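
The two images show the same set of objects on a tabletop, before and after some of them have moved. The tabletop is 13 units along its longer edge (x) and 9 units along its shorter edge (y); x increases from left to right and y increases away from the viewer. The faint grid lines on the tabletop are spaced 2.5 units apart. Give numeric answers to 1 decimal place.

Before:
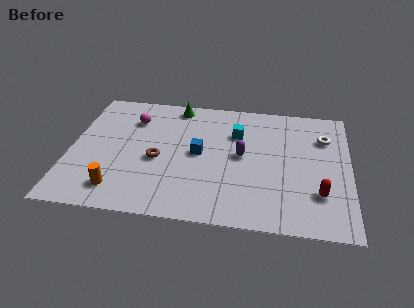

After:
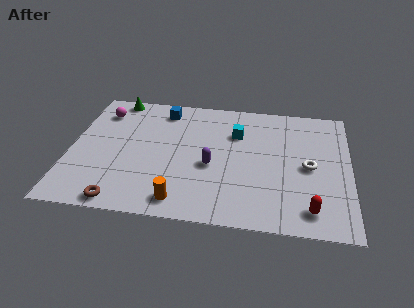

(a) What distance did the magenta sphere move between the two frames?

1.6

The magenta sphere was near (2.8, 6.7) before and (1.3, 7.1) after, so it travelled √(1.5² + 0.4²) ≈ 1.6 units.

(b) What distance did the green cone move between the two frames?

2.9

The green cone moved from about (4.8, 8.0) to (1.9, 8.2), a distance of √(2.9² + 0.2²) ≈ 2.9.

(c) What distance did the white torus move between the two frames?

2.3

From (11.8, 6.5) to (11.1, 4.3), the white torus covered √(0.7² + 2.2²) ≈ 2.3 units.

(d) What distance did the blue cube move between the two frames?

3.5

The blue cube was near (6.0, 4.6) before and (4.2, 7.6) after, so it travelled √(1.8² + 3.0²) ≈ 3.5 units.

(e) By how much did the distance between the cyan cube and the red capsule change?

+0.6

They were about 5.4 units apart before and 6.0 after — 0.6 units further apart.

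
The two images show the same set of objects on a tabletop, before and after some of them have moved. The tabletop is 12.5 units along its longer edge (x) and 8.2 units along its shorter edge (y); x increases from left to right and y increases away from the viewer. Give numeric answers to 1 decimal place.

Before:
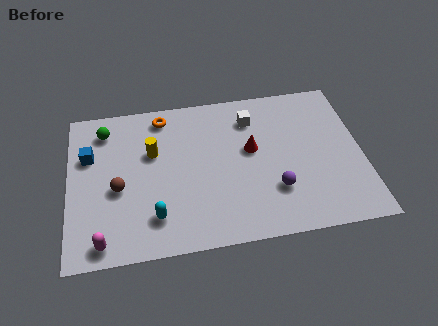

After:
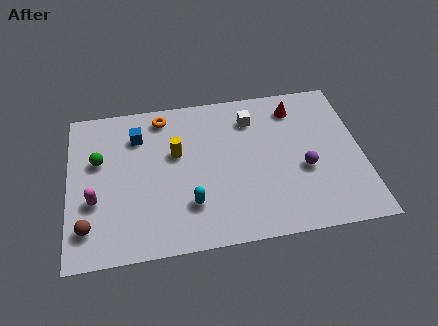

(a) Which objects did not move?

the white cube and the orange torus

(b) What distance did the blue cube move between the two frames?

2.2

The blue cube moved from about (0.9, 5.4) to (3.0, 6.2), a distance of √(2.1² + 0.8²) ≈ 2.2.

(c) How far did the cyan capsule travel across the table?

1.6

The cyan capsule was near (3.6, 1.8) before and (5.1, 2.2) after, so it travelled √(1.5² + 0.4²) ≈ 1.6 units.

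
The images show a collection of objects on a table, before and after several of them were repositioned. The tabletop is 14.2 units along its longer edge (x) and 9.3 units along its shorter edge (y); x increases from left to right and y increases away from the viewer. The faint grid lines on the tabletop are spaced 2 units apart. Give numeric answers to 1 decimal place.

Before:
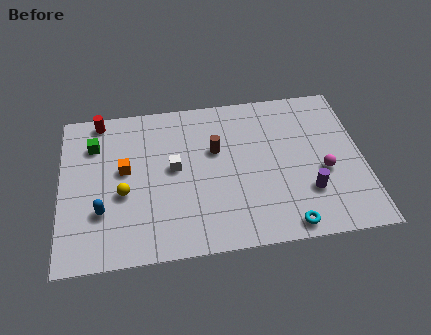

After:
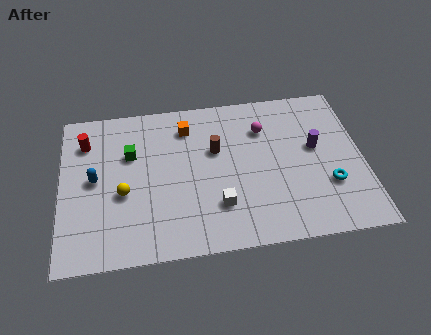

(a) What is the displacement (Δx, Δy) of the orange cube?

(3.0, 2.2)

The orange cube started near (3.0, 5.2) and ended near (6.0, 7.4).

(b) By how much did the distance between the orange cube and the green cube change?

+0.8

Before: roughly 2.2 units apart; after: 3.0. That's 0.8 units further apart.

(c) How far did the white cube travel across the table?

3.2

The white cube moved from about (5.3, 5.0) to (7.3, 2.5), a distance of √(2.0² + 2.5²) ≈ 3.2.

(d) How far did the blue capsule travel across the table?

1.9

The blue capsule was near (1.9, 2.9) before and (1.6, 4.8) after, so it travelled √(0.3² + 1.9²) ≈ 1.9 units.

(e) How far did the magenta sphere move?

4.0

The magenta sphere moved from about (12.3, 3.8) to (9.6, 6.8), a distance of √(2.7² + 3.0²) ≈ 4.0.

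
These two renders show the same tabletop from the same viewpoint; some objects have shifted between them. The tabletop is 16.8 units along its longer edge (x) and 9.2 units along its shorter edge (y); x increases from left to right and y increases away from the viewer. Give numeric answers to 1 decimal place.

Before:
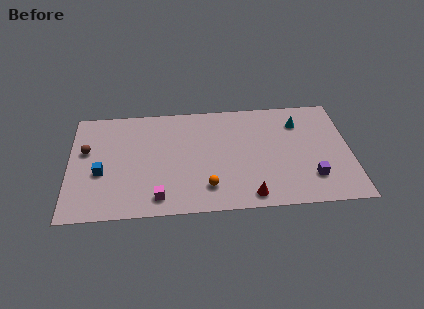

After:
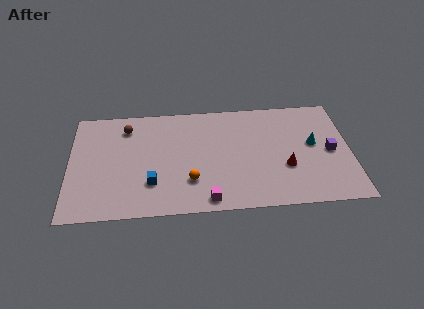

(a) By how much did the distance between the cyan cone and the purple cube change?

-3.5

They were about 4.7 units apart before and 1.2 after — 3.5 units closer together.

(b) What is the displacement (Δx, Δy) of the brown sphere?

(2.4, 1.8)

The brown sphere was at about (1.0, 5.6) and moved to about (3.4, 7.4).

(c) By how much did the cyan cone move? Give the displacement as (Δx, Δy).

(0.8, -1.9)

The cyan cone was at about (13.8, 7.0) and moved to about (14.6, 5.1).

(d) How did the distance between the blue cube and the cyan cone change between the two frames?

-2.3

They were about 12.3 units apart before and 10.0 after — 2.3 units closer together.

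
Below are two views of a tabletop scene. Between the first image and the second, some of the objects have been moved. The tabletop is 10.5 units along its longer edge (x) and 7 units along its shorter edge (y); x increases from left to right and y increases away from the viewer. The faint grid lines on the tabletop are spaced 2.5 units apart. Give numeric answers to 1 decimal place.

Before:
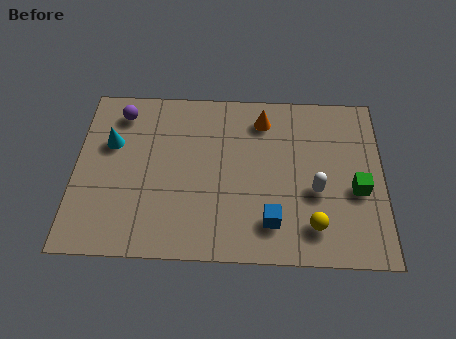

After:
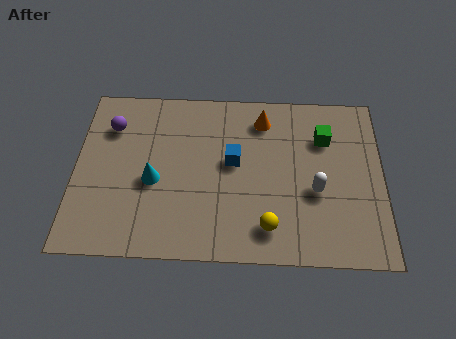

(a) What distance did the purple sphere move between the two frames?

0.7

From (1.5, 5.8) to (1.2, 5.2), the purple sphere covered √(0.3² + 0.6²) ≈ 0.7 units.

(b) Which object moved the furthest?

the blue cube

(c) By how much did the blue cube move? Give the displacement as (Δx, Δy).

(-1.3, 2.4)

The blue cube started near (6.7, 1.5) and ended near (5.4, 3.9).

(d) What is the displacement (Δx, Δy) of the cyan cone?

(1.5, -1.5)

The cyan cone started near (1.2, 4.5) and ended near (2.7, 3.0).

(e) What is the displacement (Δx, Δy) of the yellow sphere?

(-1.5, -0.1)

The yellow sphere was at about (8.1, 1.4) and moved to about (6.6, 1.3).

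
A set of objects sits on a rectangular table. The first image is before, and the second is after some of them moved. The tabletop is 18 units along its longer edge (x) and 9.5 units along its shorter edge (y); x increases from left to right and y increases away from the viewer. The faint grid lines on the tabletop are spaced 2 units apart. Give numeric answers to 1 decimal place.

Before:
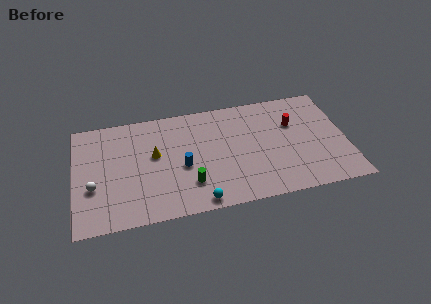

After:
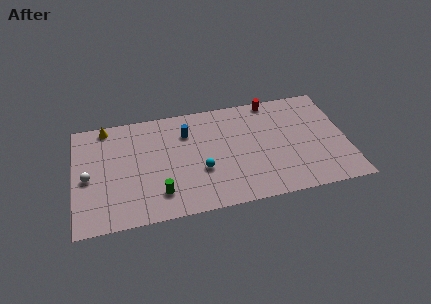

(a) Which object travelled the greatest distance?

the yellow cone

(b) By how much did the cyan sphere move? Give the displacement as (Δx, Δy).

(0.3, 2.6)

The cyan sphere started near (8.0, 0.9) and ended near (8.3, 3.5).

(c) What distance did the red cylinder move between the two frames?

2.7

The red cylinder was near (14.6, 6.3) before and (13.3, 8.7) after, so it travelled √(1.3² + 2.4²) ≈ 2.7 units.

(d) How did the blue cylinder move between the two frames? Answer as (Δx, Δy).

(0.4, 2.9)

The blue cylinder was at about (7.1, 4.1) and moved to about (7.5, 7.0).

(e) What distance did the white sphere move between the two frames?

0.9

The white sphere was near (1.2, 3.5) before and (0.9, 4.4) after, so it travelled √(0.3² + 0.9²) ≈ 0.9 units.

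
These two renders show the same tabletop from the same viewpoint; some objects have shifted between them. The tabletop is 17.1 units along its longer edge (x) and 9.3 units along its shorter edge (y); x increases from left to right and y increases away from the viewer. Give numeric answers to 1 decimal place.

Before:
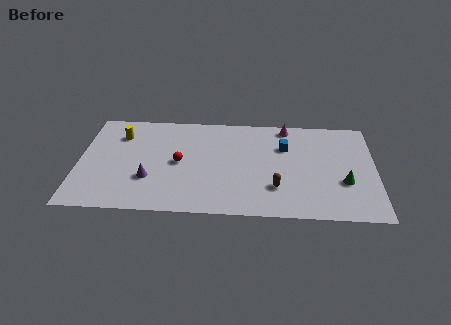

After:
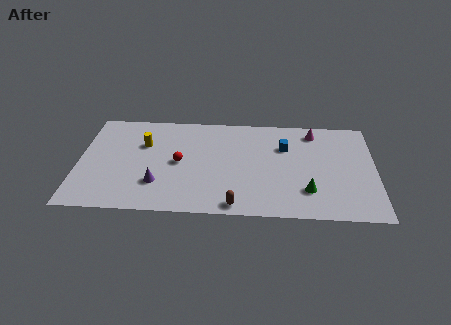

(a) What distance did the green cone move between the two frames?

2.3

From (15.3, 3.3) to (13.2, 2.4), the green cone covered √(2.1² + 0.9²) ≈ 2.3 units.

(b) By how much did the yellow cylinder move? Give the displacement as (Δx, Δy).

(1.4, -0.8)

From the two frames, the yellow cylinder sits at roughly (2.3, 7.0) before and (3.7, 6.2) after.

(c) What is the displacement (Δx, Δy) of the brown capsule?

(-2.3, -1.7)

The brown capsule started near (11.4, 2.6) and ended near (9.1, 0.9).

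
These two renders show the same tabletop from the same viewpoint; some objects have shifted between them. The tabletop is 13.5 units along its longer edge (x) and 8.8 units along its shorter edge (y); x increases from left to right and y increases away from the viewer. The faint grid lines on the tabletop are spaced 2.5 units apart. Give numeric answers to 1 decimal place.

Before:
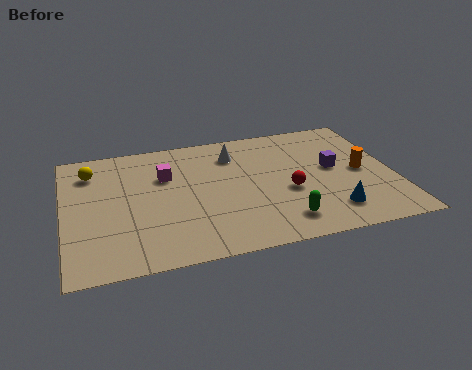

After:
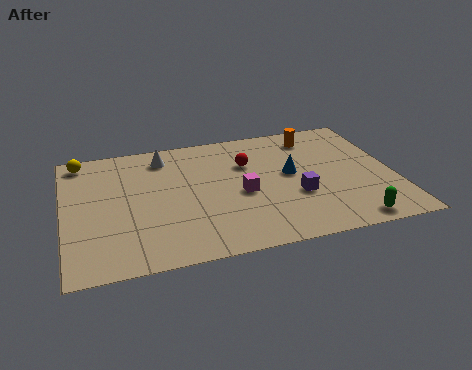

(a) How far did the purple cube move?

2.3

The purple cube moved from about (11.1, 4.8) to (9.4, 3.2), a distance of √(1.7² + 1.6²) ≈ 2.3.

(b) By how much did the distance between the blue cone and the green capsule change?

+2.4

They were about 2.0 units apart before and 4.4 after — 2.4 units further apart.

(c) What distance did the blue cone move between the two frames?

3.3

The blue cone was near (10.7, 1.8) before and (9.3, 4.8) after, so it travelled √(1.4² + 3.0²) ≈ 3.3 units.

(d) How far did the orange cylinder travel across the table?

3.4

From (12.2, 4.3) to (10.5, 7.3), the orange cylinder covered √(1.7² + 3.0²) ≈ 3.4 units.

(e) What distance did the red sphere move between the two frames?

2.8

The red sphere was near (9.1, 3.6) before and (7.6, 6.0) after, so it travelled √(1.5² + 2.4²) ≈ 2.8 units.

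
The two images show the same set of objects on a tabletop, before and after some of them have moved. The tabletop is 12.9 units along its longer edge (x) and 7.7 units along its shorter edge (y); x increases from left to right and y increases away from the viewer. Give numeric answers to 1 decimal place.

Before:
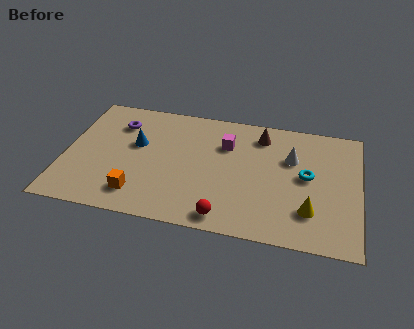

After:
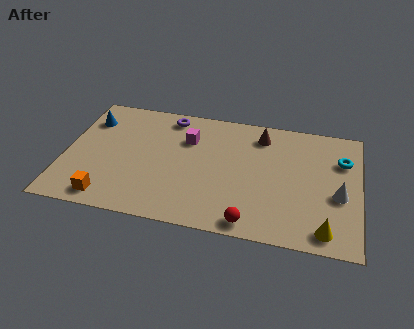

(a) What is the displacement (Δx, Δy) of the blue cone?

(-2.2, 1.2)

From the two frames, the blue cone sits at roughly (3.1, 4.6) before and (0.9, 5.8) after.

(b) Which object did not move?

the brown cone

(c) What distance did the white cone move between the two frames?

2.8

From (9.9, 5.1) to (12.0, 3.2), the white cone covered √(2.1² + 1.9²) ≈ 2.8 units.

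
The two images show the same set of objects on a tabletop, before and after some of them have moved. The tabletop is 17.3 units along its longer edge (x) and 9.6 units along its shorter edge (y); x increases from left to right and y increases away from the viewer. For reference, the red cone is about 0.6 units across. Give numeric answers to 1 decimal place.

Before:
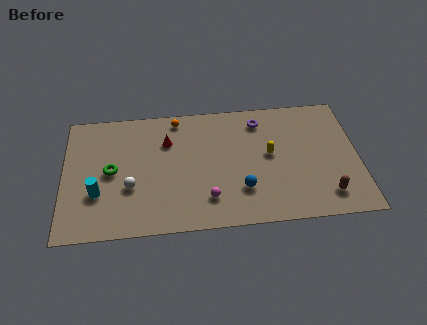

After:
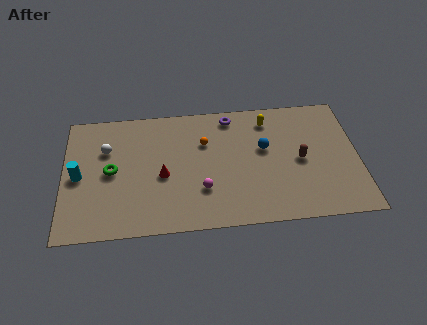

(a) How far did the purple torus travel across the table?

1.8

From (11.6, 7.9) to (9.9, 8.4), the purple torus covered √(1.7² + 0.5²) ≈ 1.8 units.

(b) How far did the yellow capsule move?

2.7

The yellow capsule was near (12.1, 5.2) before and (12.1, 7.9) after, so it travelled √(0.0² + 2.7²) ≈ 2.7 units.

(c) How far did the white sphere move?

3.3

The white sphere was near (3.9, 3.5) before and (2.5, 6.5) after, so it travelled √(1.4² + 3.0²) ≈ 3.3 units.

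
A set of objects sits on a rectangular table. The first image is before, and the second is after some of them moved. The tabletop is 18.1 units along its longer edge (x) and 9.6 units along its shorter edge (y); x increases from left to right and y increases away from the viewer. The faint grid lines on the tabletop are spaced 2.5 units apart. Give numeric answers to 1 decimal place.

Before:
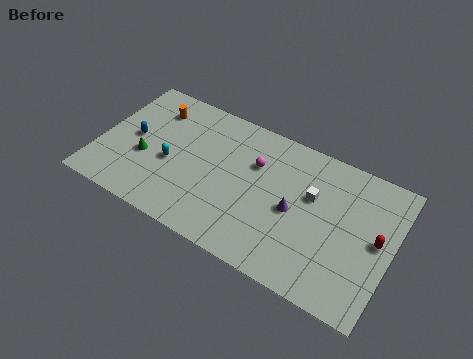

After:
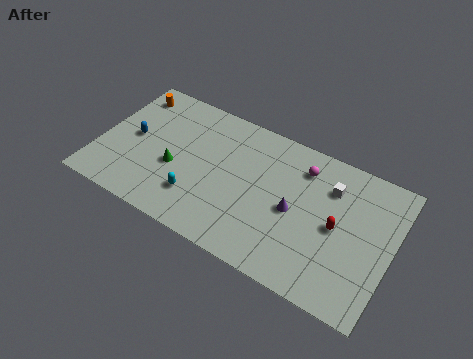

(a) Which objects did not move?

the blue capsule and the purple cone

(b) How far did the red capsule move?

2.4

From (17.2, 5.0) to (14.8, 4.7), the red capsule covered √(2.4² + 0.3²) ≈ 2.4 units.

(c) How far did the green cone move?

1.9

The green cone moved from about (2.9, 3.8) to (4.8, 3.9), a distance of √(1.9² + 0.1²) ≈ 1.9.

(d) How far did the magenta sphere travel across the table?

3.0

The magenta sphere moved from about (9.5, 6.5) to (12.3, 7.6), a distance of √(2.8² + 1.1²) ≈ 3.0.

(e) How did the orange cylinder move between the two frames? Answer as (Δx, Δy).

(-1.6, 0.5)

The orange cylinder started near (2.9, 7.5) and ended near (1.3, 8.0).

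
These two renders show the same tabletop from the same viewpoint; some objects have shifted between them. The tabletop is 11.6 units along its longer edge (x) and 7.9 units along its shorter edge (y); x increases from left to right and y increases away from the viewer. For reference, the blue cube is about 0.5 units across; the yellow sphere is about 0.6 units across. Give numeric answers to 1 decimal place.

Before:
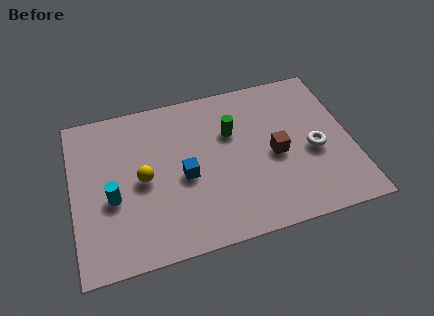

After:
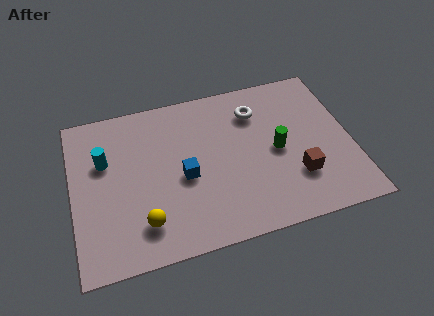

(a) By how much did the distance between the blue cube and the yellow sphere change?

+0.8

The distance was about 1.7 in the first image and 2.5 in the second, so they moved 0.8 units further apart.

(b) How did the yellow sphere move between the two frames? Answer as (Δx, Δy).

(-0.1, -2.1)

The yellow sphere was at about (2.9, 3.8) and moved to about (2.8, 1.7).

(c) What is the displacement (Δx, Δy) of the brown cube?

(0.8, -1.3)

The brown cube started near (8.4, 3.6) and ended near (9.2, 2.3).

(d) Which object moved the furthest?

the white torus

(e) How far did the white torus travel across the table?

3.4

From (10.0, 3.4) to (7.8, 6.0), the white torus covered √(2.2² + 2.6²) ≈ 3.4 units.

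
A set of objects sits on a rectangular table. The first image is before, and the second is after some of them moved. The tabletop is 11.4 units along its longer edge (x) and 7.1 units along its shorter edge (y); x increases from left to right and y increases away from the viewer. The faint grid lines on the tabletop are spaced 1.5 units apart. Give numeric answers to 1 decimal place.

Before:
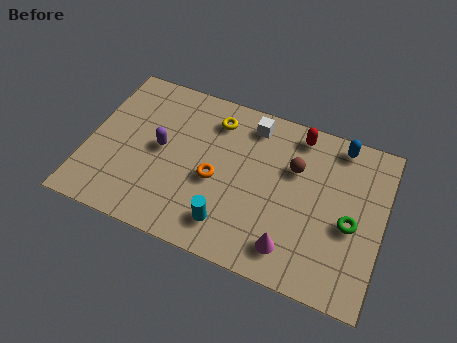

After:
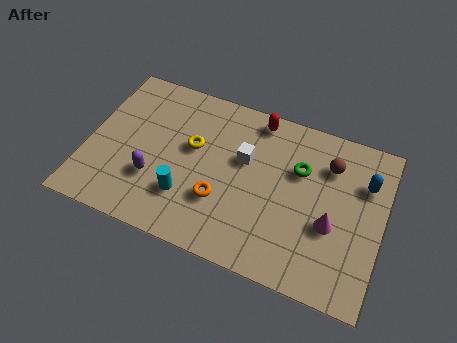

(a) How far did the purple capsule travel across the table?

1.4

The purple capsule moved from about (2.8, 3.7) to (2.7, 2.3), a distance of √(0.1² + 1.4²) ≈ 1.4.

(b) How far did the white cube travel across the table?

1.6

From (6.1, 6.0) to (6.0, 4.4), the white cube covered √(0.1² + 1.6²) ≈ 1.6 units.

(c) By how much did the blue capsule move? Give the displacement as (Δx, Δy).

(1.1, -1.3)

From the two frames, the blue capsule sits at roughly (9.5, 6.3) before and (10.6, 5.0) after.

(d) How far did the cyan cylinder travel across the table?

1.8

The cyan cylinder was near (5.7, 1.4) before and (4.0, 2.0) after, so it travelled √(1.7² + 0.6²) ≈ 1.8 units.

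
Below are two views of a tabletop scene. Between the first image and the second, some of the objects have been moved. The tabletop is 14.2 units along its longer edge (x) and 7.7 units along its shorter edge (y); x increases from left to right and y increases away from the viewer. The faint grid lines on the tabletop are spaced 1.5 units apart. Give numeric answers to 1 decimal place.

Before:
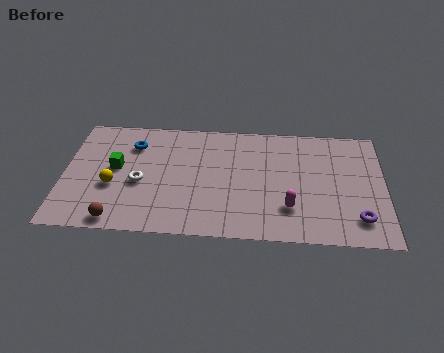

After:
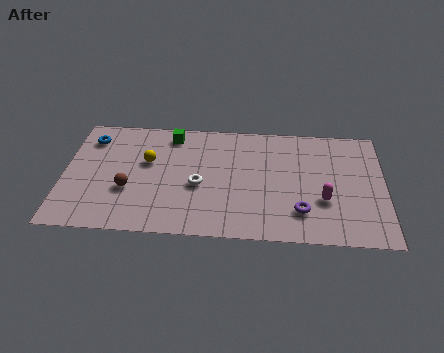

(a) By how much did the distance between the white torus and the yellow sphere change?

+1.5

The distance was about 1.2 in the first image and 2.7 in the second, so they moved 1.5 units further apart.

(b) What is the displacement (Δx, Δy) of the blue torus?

(-1.9, 0.3)

The blue torus was at about (3.0, 5.8) and moved to about (1.1, 6.1).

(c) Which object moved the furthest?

the green cube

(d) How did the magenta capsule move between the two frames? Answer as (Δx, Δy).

(1.5, 0.6)

The magenta capsule started near (10.0, 2.1) and ended near (11.5, 2.7).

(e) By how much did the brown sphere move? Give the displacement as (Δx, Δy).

(0.4, 2.0)

The brown sphere was at about (2.5, 0.8) and moved to about (2.9, 2.8).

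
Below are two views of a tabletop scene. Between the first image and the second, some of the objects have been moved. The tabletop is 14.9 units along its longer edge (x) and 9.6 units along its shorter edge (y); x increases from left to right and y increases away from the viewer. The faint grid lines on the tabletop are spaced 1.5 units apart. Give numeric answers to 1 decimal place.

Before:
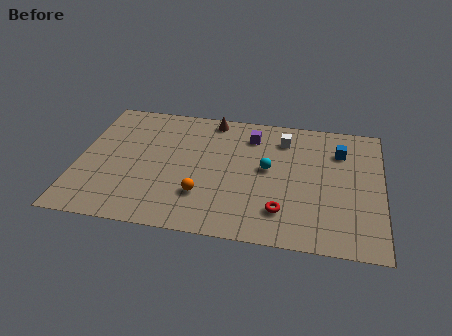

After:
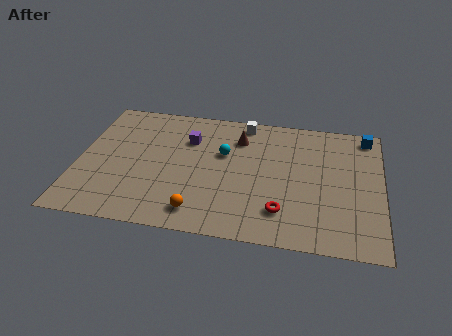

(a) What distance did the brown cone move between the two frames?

1.9

The brown cone was near (6.4, 8.6) before and (7.8, 7.3) after, so it travelled √(1.4² + 1.3²) ≈ 1.9 units.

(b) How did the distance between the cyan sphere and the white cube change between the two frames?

+0.3

The distance was about 2.5 in the first image and 2.8 in the second, so they moved 0.3 units further apart.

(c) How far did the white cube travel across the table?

2.2

The white cube moved from about (10.0, 7.6) to (8.0, 8.6), a distance of √(2.0² + 1.0²) ≈ 2.2.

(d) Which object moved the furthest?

the purple cube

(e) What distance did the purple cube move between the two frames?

3.2

From (8.4, 7.6) to (5.3, 6.8), the purple cube covered √(3.1² + 0.8²) ≈ 3.2 units.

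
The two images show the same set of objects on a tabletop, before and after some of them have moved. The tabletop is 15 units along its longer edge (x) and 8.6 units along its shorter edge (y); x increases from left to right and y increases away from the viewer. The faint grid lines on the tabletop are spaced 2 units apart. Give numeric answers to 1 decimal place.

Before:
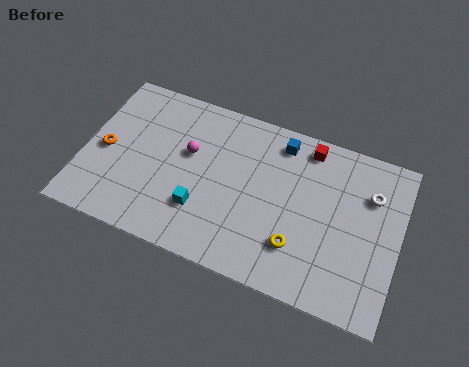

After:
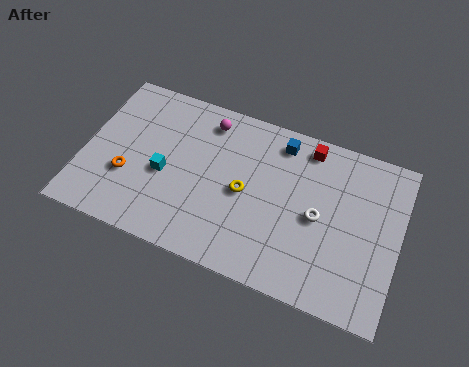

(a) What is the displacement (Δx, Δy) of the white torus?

(-2.3, -2.0)

The white torus started near (13.5, 6.1) and ended near (11.2, 4.1).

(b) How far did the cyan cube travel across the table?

2.2

The cyan cube was near (5.8, 2.5) before and (3.9, 3.7) after, so it travelled √(1.9² + 1.2²) ≈ 2.2 units.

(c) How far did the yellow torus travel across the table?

3.2

The yellow torus was near (10.4, 2.3) before and (7.7, 4.1) after, so it travelled √(2.7² + 1.8²) ≈ 3.2 units.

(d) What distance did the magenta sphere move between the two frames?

2.1

The magenta sphere moved from about (4.9, 5.2) to (5.6, 7.2), a distance of √(0.7² + 2.0²) ≈ 2.1.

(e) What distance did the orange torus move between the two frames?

1.6

The orange torus moved from about (1.0, 4.0) to (2.2, 3.0), a distance of √(1.2² + 1.0²) ≈ 1.6.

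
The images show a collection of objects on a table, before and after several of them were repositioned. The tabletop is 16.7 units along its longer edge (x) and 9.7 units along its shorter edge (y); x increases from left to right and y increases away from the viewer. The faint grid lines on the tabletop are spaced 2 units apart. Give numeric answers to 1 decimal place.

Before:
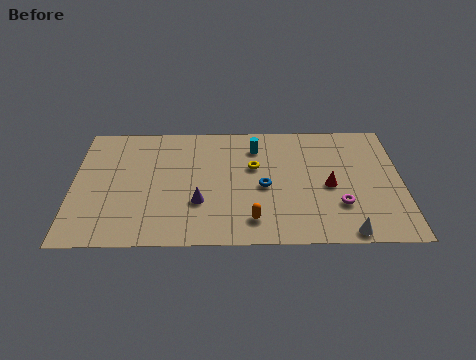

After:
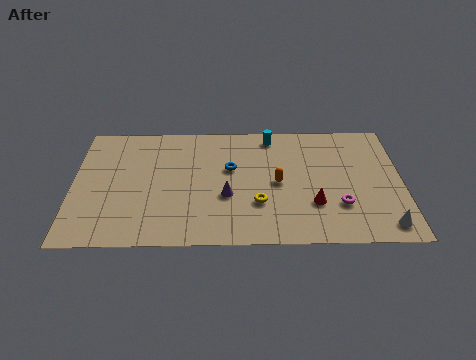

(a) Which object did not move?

the magenta torus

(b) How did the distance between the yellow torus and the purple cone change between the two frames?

-2.3

They were about 4.0 units apart before and 1.7 after — 2.3 units closer together.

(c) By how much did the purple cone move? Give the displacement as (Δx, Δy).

(1.4, 0.5)

The purple cone started near (6.4, 3.2) and ended near (7.8, 3.7).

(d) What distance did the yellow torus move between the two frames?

2.9

The yellow torus was near (9.2, 6.0) before and (9.4, 3.1) after, so it travelled √(0.2² + 2.9²) ≈ 2.9 units.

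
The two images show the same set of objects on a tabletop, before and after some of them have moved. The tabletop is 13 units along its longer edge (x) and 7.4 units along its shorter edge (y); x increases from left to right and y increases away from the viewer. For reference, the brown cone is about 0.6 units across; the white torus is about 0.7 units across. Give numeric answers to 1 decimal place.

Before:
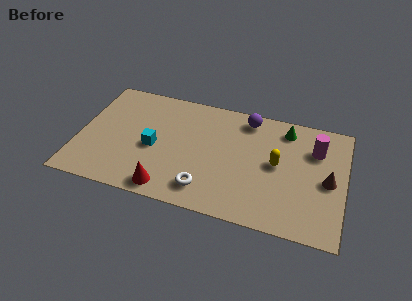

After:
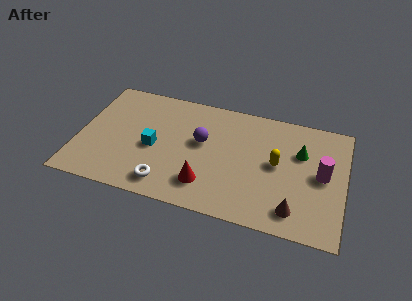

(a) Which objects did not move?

the yellow capsule and the cyan cube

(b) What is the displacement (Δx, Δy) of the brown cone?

(-1.5, -2.2)

The brown cone was at about (12.2, 3.5) and moved to about (10.7, 1.3).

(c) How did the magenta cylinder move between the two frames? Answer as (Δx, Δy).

(0.4, -1.5)

From the two frames, the magenta cylinder sits at roughly (11.5, 5.3) before and (11.9, 3.8) after.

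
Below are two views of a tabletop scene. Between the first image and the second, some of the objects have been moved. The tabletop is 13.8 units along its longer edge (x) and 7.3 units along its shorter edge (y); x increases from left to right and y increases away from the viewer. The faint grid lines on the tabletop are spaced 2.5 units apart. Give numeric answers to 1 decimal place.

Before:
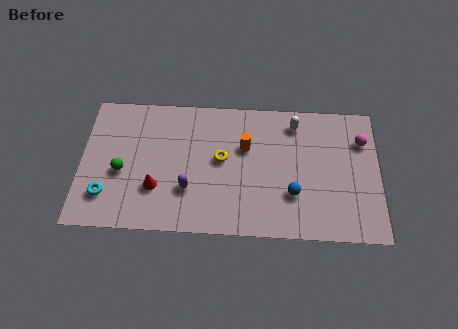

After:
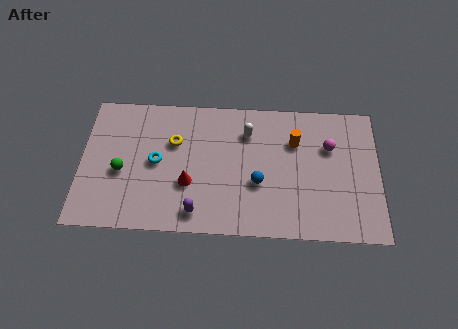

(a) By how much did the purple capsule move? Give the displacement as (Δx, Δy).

(0.4, -1.2)

The purple capsule started near (5.0, 2.3) and ended near (5.4, 1.1).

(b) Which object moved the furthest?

the cyan torus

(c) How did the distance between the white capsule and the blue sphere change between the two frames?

-1.1

The distance was about 3.8 in the first image and 2.7 in the second, so they moved 1.1 units closer together.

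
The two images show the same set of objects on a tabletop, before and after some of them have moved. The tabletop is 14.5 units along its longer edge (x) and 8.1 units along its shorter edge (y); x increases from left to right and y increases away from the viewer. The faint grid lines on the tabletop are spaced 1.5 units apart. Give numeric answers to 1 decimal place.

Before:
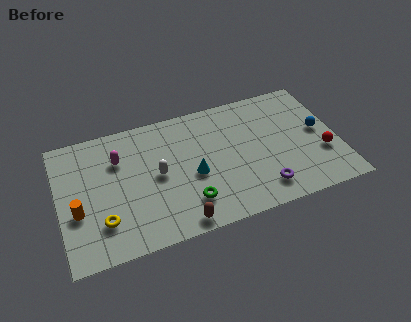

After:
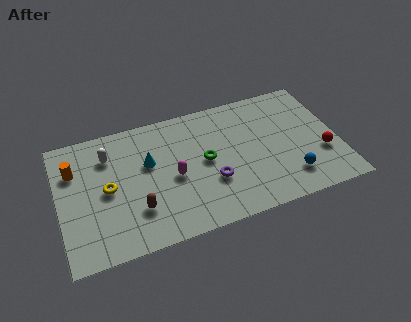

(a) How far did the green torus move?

2.5

The green torus was near (6.5, 1.9) before and (7.6, 4.2) after, so it travelled √(1.1² + 2.3²) ≈ 2.5 units.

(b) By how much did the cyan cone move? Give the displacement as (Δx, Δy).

(-2.2, 1.5)

The cyan cone was at about (6.9, 3.5) and moved to about (4.7, 5.0).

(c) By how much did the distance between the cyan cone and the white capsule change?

+0.4

The distance was about 1.9 in the first image and 2.3 in the second, so they moved 0.4 units further apart.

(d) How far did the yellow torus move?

1.9

The yellow torus was near (2.1, 2.1) before and (2.5, 4.0) after, so it travelled √(0.4² + 1.9²) ≈ 1.9 units.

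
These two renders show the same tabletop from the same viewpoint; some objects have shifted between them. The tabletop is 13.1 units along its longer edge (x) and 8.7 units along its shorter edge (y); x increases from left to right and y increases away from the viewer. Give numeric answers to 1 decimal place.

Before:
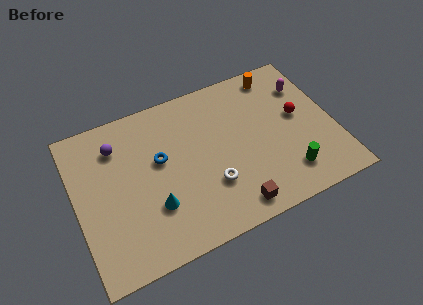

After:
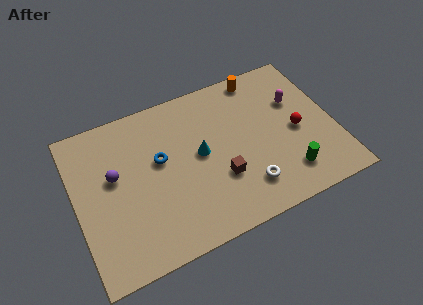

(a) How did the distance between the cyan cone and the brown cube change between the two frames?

-2.2

They were about 4.1 units apart before and 1.9 after — 2.2 units closer together.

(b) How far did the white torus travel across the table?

1.9

From (6.6, 2.7) to (8.3, 1.9), the white torus covered √(1.7² + 0.8²) ≈ 1.9 units.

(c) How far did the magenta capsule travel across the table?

0.9

The magenta capsule was near (12.0, 6.4) before and (11.4, 5.7) after, so it travelled √(0.6² + 0.7²) ≈ 0.9 units.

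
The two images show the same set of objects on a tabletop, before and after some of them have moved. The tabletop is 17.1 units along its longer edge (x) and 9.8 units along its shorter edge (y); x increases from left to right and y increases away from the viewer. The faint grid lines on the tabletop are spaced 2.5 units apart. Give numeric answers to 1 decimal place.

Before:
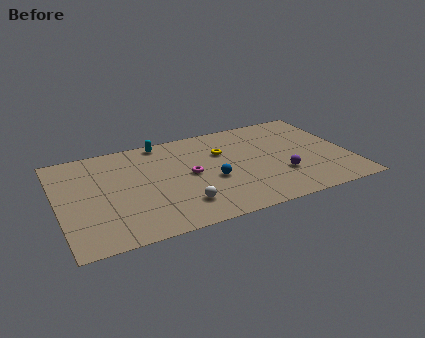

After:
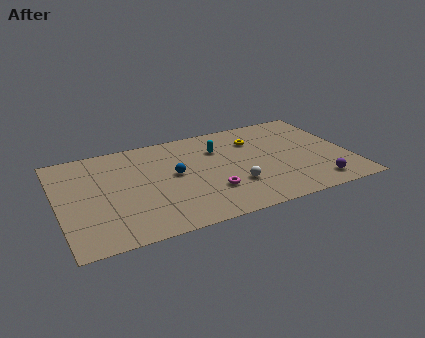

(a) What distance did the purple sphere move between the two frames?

2.5

From (12.9, 3.1) to (14.8, 1.5), the purple sphere covered √(1.9² + 1.6²) ≈ 2.5 units.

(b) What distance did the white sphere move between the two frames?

3.3

From (6.9, 2.2) to (10.1, 3.0), the white sphere covered √(3.2² + 0.8²) ≈ 3.3 units.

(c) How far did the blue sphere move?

2.5

The blue sphere moved from about (8.9, 4.0) to (6.8, 5.3), a distance of √(2.1² + 1.3²) ≈ 2.5.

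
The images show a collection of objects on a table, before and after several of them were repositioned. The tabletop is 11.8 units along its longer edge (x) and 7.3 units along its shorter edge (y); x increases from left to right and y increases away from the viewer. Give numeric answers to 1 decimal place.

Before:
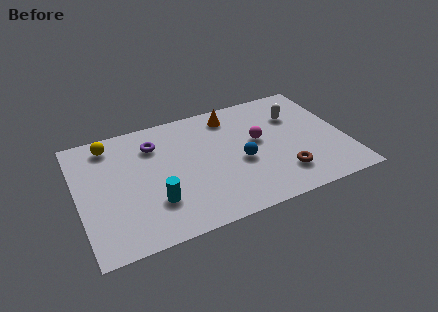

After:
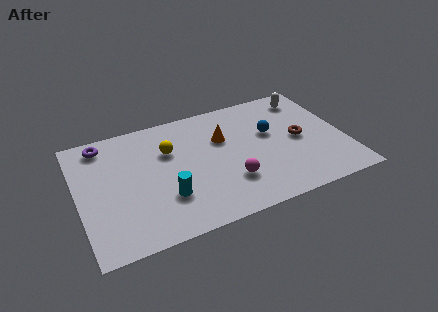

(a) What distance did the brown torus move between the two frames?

2.1

The brown torus was near (8.8, 1.7) before and (9.8, 3.6) after, so it travelled √(1.0² + 1.9²) ≈ 2.1 units.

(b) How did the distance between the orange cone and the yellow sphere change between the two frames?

-3.0

They were about 5.4 units apart before and 2.4 after — 3.0 units closer together.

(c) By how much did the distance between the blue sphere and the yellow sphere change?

-1.8

They were about 6.3 units apart before and 4.5 after — 1.8 units closer together.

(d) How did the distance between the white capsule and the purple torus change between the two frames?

+2.9

The distance was about 6.3 in the first image and 9.2 in the second, so they moved 2.9 units further apart.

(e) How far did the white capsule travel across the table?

1.2

The white capsule moved from about (9.8, 5.1) to (10.5, 6.1), a distance of √(0.7² + 1.0²) ≈ 1.2.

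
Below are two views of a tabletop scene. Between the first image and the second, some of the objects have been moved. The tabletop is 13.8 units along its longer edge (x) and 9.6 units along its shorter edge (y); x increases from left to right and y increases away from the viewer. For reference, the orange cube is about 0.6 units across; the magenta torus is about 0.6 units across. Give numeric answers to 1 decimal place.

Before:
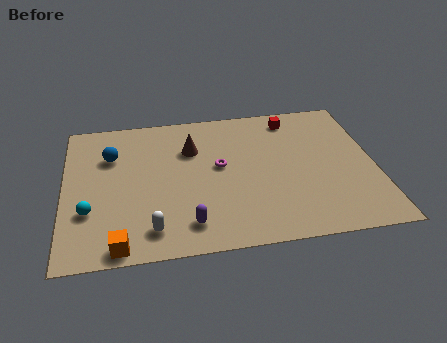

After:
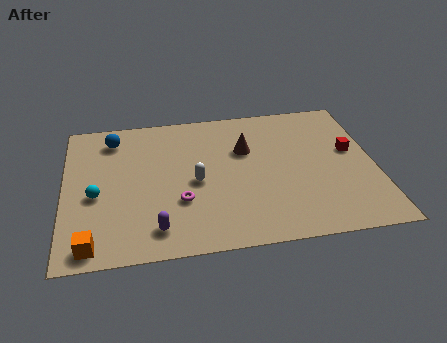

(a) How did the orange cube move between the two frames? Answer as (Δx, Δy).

(-1.2, 0.2)

The orange cube started near (2.4, 0.8) and ended near (1.2, 1.0).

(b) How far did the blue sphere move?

1.2

The blue sphere moved from about (2.1, 6.7) to (2.2, 7.9), a distance of √(0.1² + 1.2²) ≈ 1.2.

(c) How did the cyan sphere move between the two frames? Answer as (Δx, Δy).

(0.3, 1.0)

From the two frames, the cyan sphere sits at roughly (1.1, 3.1) before and (1.4, 4.1) after.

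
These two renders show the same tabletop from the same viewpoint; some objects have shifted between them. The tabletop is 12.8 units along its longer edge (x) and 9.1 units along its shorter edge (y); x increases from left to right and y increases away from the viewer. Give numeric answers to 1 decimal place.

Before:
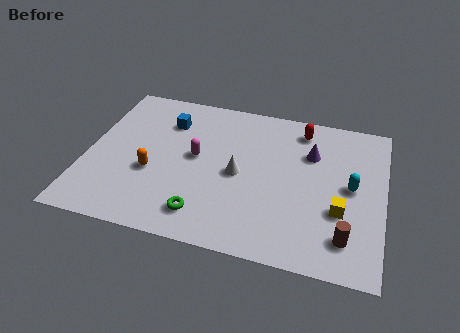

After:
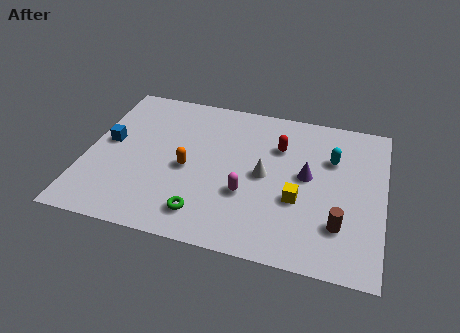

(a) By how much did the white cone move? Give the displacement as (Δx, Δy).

(1.1, 0.2)

The white cone was at about (6.6, 4.3) and moved to about (7.7, 4.5).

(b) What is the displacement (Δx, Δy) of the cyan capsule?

(-0.9, 1.5)

The cyan capsule was at about (11.4, 4.7) and moved to about (10.5, 6.2).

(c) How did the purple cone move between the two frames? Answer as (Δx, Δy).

(-0.1, -1.4)

The purple cone started near (9.6, 6.3) and ended near (9.5, 4.9).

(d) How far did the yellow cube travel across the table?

1.8

From (11.0, 3.2) to (9.2, 3.4), the yellow cube covered √(1.8² + 0.2²) ≈ 1.8 units.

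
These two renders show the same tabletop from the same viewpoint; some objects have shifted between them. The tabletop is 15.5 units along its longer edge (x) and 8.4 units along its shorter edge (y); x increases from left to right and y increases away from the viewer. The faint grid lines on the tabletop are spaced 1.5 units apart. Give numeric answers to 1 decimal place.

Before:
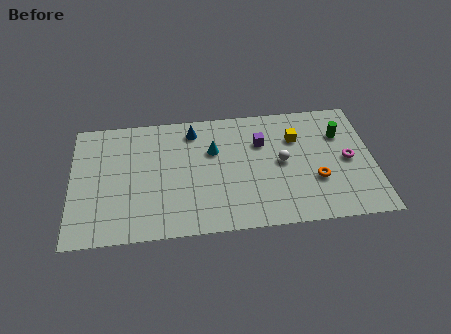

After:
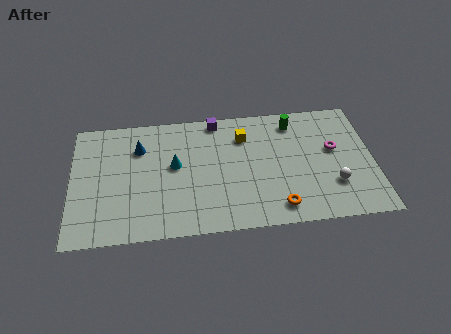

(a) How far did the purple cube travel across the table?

2.9

The purple cube was near (9.8, 5.8) before and (7.5, 7.6) after, so it travelled √(2.3² + 1.8²) ≈ 2.9 units.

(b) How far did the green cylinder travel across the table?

2.6

From (13.9, 5.9) to (11.5, 7.0), the green cylinder covered √(2.4² + 1.1²) ≈ 2.6 units.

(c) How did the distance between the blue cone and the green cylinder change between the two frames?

+0.4

The distance was about 7.7 in the first image and 8.1 in the second, so they moved 0.4 units further apart.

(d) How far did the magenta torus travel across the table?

1.1

From (14.2, 4.1) to (13.5, 4.9), the magenta torus covered √(0.7² + 0.8²) ≈ 1.1 units.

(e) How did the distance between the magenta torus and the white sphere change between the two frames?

-1.0

Before: roughly 3.4 units apart; after: 2.4. That's 1.0 units closer together.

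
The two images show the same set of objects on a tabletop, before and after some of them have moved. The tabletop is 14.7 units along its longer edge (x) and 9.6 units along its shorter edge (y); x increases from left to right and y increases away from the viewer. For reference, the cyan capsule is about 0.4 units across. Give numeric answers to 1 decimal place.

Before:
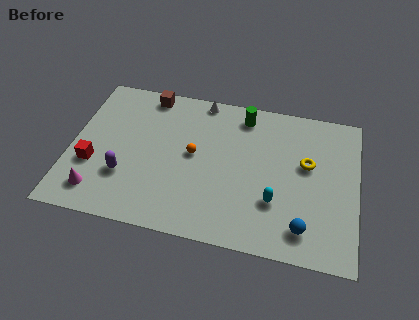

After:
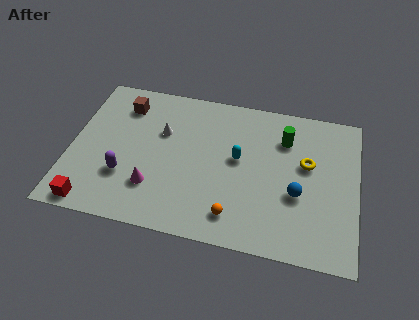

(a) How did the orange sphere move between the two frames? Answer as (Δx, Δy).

(2.3, -3.4)

The orange sphere started near (6.3, 5.1) and ended near (8.6, 1.7).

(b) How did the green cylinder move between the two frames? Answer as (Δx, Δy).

(2.2, -1.1)

The green cylinder started near (8.7, 8.2) and ended near (10.9, 7.1).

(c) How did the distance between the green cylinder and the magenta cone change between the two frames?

-1.7

The distance was about 9.6 in the first image and 7.9 in the second, so they moved 1.7 units closer together.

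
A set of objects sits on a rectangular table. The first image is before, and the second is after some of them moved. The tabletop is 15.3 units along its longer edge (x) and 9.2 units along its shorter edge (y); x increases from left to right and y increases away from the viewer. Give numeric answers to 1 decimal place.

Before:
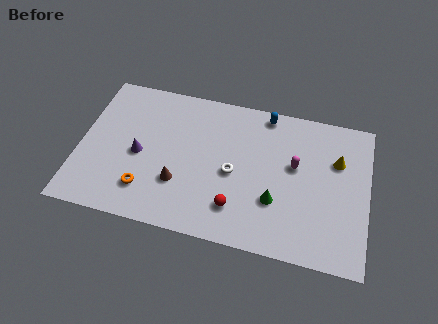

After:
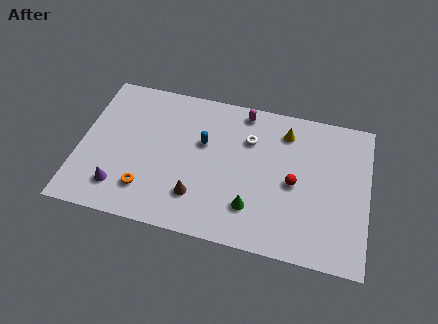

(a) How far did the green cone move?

1.4

The green cone moved from about (10.5, 3.0) to (9.3, 2.3), a distance of √(1.2² + 0.7²) ≈ 1.4.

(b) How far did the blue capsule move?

4.1

The blue capsule was near (9.7, 8.3) before and (6.5, 5.7) after, so it travelled √(3.2² + 2.6²) ≈ 4.1 units.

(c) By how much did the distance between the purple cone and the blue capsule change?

-2.0

Before: roughly 7.7 units apart; after: 5.7. That's 2.0 units closer together.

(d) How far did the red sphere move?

3.6

The red sphere was near (8.5, 2.1) before and (11.4, 4.3) after, so it travelled √(2.9² + 2.2²) ≈ 3.6 units.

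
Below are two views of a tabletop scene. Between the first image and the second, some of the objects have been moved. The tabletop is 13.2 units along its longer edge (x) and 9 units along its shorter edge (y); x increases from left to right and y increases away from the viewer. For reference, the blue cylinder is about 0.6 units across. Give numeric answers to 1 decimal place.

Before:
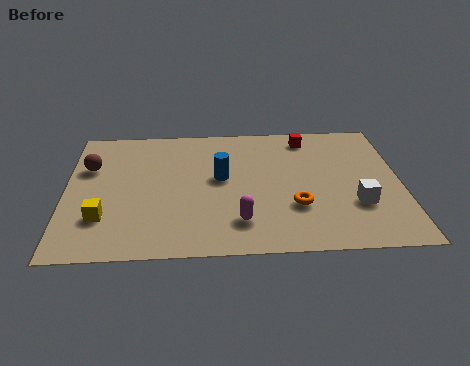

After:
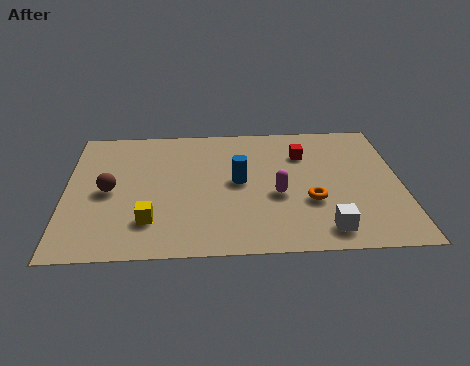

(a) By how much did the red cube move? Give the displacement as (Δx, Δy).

(-0.2, -1.2)

From the two frames, the red cube sits at roughly (9.6, 7.7) before and (9.4, 6.5) after.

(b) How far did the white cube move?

2.1

From (11.4, 2.9) to (10.1, 1.3), the white cube covered √(1.3² + 1.6²) ≈ 2.1 units.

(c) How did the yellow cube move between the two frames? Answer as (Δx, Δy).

(1.8, -0.3)

The yellow cube was at about (1.5, 2.5) and moved to about (3.3, 2.2).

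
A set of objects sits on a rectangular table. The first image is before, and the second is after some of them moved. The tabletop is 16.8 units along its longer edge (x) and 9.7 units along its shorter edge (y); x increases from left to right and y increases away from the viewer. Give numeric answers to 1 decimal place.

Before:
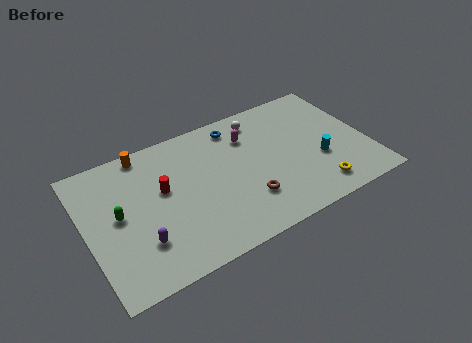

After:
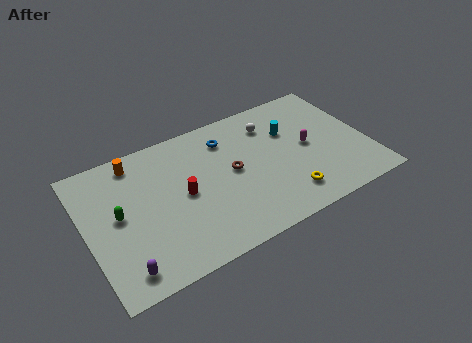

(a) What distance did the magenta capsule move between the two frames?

4.0

The magenta capsule was near (10.0, 7.2) before and (13.3, 4.9) after, so it travelled √(3.3² + 2.3²) ≈ 4.0 units.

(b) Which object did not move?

the green capsule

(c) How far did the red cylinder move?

1.4

From (4.6, 5.7) to (5.7, 4.8), the red cylinder covered √(1.1² + 0.9²) ≈ 1.4 units.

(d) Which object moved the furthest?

the magenta capsule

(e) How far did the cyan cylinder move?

3.2

From (13.8, 3.6) to (12.4, 6.5), the cyan cylinder covered √(1.4² + 2.9²) ≈ 3.2 units.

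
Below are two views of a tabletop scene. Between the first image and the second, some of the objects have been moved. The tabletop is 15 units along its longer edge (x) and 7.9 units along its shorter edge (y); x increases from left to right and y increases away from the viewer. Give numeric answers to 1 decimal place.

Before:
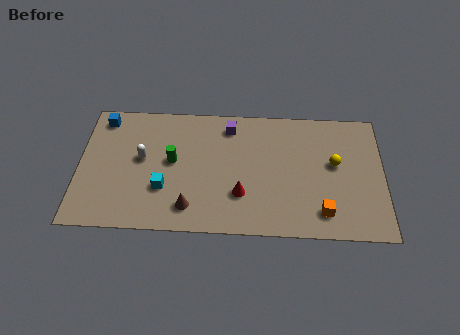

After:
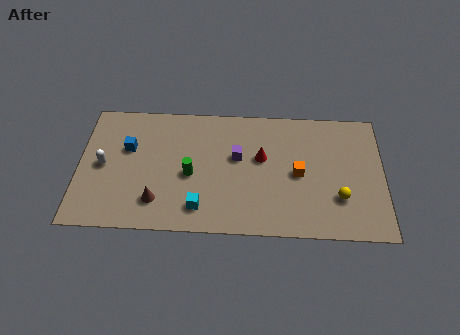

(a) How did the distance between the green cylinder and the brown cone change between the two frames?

-0.6

Before: roughly 2.9 units apart; after: 2.3. That's 0.6 units closer together.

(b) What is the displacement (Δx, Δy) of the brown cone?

(-1.6, 0.3)

From the two frames, the brown cone sits at roughly (5.5, 1.5) before and (3.9, 1.8) after.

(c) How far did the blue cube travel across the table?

2.2

The blue cube was near (1.1, 6.8) before and (2.4, 5.0) after, so it travelled √(1.3² + 1.8²) ≈ 2.2 units.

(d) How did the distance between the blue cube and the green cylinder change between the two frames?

-0.9

The distance was about 4.3 in the first image and 3.4 in the second, so they moved 0.9 units closer together.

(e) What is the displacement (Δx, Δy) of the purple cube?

(0.4, -1.9)

From the two frames, the purple cube sits at roughly (7.4, 6.6) before and (7.8, 4.7) after.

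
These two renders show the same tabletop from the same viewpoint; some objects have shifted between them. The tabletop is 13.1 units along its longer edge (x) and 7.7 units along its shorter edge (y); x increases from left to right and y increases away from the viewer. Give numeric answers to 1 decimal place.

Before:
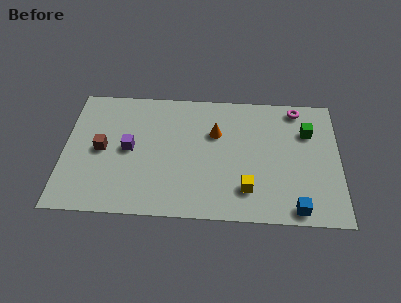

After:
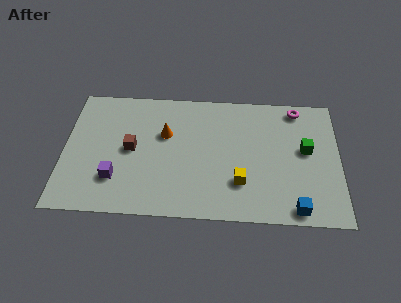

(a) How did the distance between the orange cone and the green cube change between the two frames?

+2.3

Before: roughly 4.4 units apart; after: 6.7. That's 2.3 units further apart.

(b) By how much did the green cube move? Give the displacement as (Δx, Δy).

(-0.1, -1.1)

From the two frames, the green cube sits at roughly (11.6, 5.4) before and (11.5, 4.3) after.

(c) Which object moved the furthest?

the orange cone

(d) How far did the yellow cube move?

0.5

The yellow cube moved from about (8.7, 1.8) to (8.4, 2.2), a distance of √(0.3² + 0.4²) ≈ 0.5.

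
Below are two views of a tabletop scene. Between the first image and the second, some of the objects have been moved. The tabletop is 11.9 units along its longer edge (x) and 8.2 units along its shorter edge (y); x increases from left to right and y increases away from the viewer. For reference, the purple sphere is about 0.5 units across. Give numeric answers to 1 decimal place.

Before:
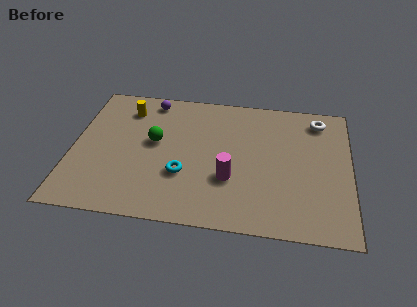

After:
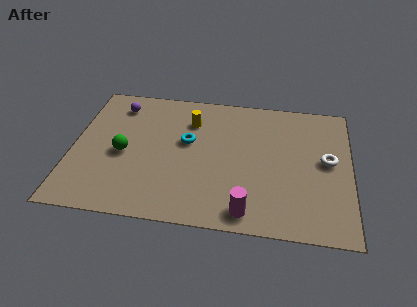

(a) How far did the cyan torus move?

2.0

The cyan torus moved from about (4.8, 2.8) to (4.9, 4.8), a distance of √(0.1² + 2.0²) ≈ 2.0.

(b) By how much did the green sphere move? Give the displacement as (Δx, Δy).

(-1.3, -0.9)

The green sphere was at about (3.5, 4.6) and moved to about (2.2, 3.7).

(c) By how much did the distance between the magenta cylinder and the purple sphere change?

+2.4

Before: roughly 5.7 units apart; after: 8.1. That's 2.4 units further apart.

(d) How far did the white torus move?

2.5

The white torus moved from about (10.5, 6.9) to (10.9, 4.4), a distance of √(0.4² + 2.5²) ≈ 2.5.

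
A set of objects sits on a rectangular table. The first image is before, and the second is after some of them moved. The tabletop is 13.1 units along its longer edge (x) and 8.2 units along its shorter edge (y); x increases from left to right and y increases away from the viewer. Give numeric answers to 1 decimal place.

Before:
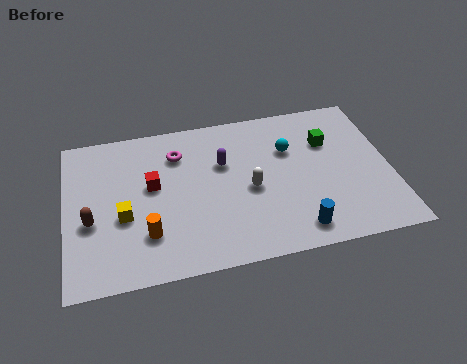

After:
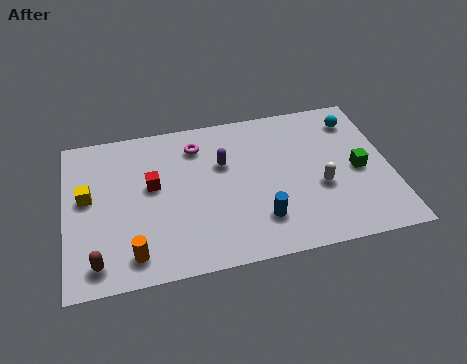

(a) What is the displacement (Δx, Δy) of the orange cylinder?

(-0.6, -0.9)

From the two frames, the orange cylinder sits at roughly (3.2, 2.2) before and (2.6, 1.3) after.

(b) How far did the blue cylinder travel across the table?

1.6

The blue cylinder moved from about (9.1, 1.2) to (7.7, 2.0), a distance of √(1.4² + 0.8²) ≈ 1.6.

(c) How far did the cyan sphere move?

3.0

The cyan sphere moved from about (9.1, 5.5) to (11.9, 6.6), a distance of √(2.8² + 1.1²) ≈ 3.0.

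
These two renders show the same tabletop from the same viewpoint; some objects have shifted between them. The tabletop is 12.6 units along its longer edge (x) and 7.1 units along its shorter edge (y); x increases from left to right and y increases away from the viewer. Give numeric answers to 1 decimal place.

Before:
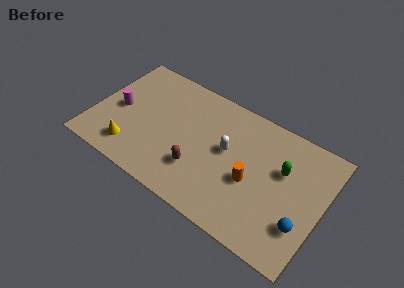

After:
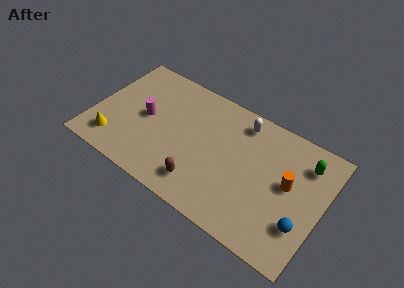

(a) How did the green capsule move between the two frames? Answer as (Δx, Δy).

(1.1, 1.0)

The green capsule started near (10.3, 4.5) and ended near (11.4, 5.5).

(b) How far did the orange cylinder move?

2.1

The orange cylinder was near (8.8, 3.0) before and (10.7, 3.9) after, so it travelled √(1.9² + 0.9²) ≈ 2.1 units.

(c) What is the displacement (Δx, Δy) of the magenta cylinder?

(1.5, 0.2)

From the two frames, the magenta cylinder sits at roughly (1.3, 3.4) before and (2.8, 3.6) after.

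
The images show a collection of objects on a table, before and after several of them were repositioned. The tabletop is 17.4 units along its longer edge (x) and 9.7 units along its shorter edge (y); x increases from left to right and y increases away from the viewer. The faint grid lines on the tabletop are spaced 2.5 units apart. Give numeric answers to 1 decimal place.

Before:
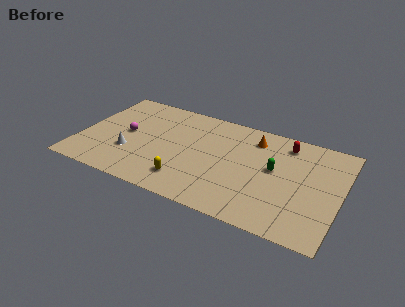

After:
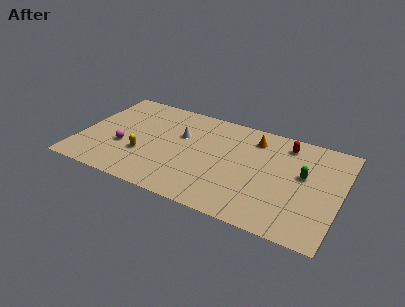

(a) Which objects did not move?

the red capsule and the orange cone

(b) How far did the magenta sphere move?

1.4

The magenta sphere was near (3.0, 5.0) before and (3.0, 3.6) after, so it travelled √(0.0² + 1.4²) ≈ 1.4 units.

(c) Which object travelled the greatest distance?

the white cone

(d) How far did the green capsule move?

1.9

The green capsule was near (13.0, 5.4) before and (14.9, 5.6) after, so it travelled √(1.9² + 0.2²) ≈ 1.9 units.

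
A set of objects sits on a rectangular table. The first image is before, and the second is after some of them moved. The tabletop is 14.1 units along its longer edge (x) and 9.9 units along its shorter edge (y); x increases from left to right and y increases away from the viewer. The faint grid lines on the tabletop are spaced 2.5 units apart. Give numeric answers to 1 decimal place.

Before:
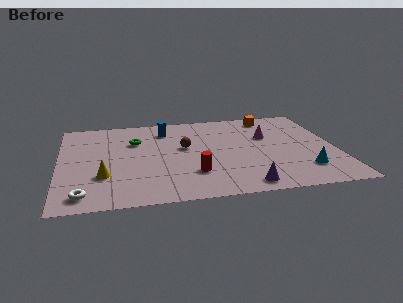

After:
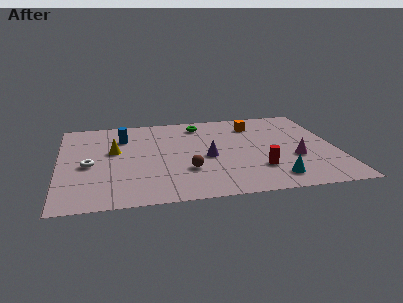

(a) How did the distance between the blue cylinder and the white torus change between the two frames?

-4.5

The distance was about 7.9 in the first image and 3.4 in the second, so they moved 4.5 units closer together.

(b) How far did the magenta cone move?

3.0

From (10.7, 6.3) to (11.9, 3.6), the magenta cone covered √(1.2² + 2.7²) ≈ 3.0 units.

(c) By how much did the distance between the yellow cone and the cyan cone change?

-1.2

They were about 10.1 units apart before and 8.9 after — 1.2 units closer together.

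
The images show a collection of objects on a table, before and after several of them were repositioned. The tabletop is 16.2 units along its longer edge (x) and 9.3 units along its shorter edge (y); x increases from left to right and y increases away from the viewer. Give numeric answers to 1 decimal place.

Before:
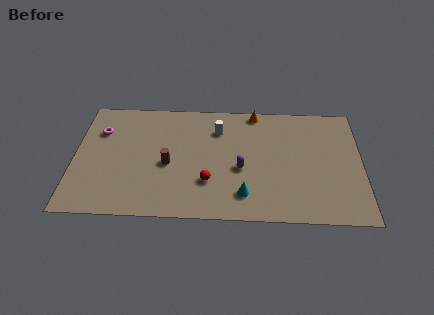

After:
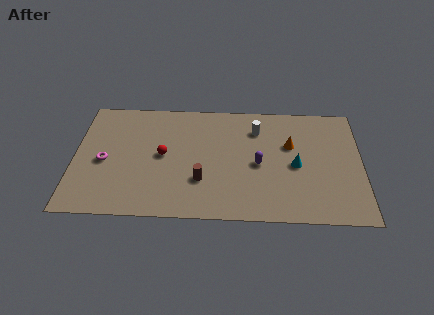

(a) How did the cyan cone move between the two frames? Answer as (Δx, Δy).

(2.9, 2.4)

The cyan cone was at about (9.6, 1.9) and moved to about (12.5, 4.3).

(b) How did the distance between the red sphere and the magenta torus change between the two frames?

-3.9

They were about 7.3 units apart before and 3.4 after — 3.9 units closer together.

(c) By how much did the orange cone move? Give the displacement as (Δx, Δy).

(2.0, -2.6)

The orange cone started near (10.2, 8.5) and ended near (12.2, 5.9).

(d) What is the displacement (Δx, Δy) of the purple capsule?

(1.0, 0.4)

The purple capsule started near (9.4, 3.9) and ended near (10.4, 4.3).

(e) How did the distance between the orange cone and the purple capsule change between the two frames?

-2.3

The distance was about 4.7 in the first image and 2.4 in the second, so they moved 2.3 units closer together.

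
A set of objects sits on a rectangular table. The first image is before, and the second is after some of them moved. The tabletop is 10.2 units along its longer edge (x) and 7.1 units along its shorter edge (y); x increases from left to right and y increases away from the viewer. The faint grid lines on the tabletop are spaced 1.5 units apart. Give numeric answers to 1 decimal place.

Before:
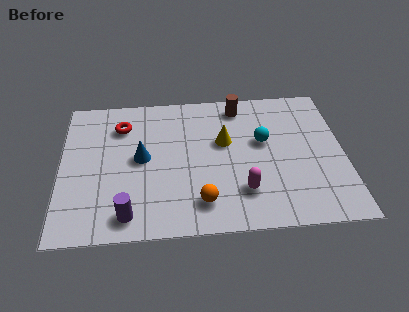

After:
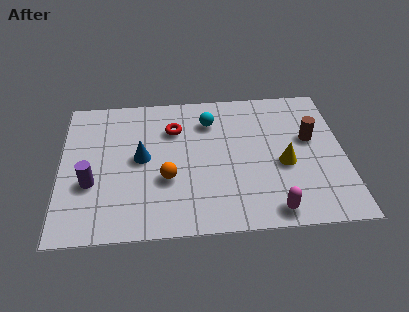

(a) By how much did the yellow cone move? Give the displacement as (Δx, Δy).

(2.1, -1.3)

The yellow cone started near (5.9, 4.3) and ended near (8.0, 3.0).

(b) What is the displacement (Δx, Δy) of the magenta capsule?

(1.0, -1.0)

From the two frames, the magenta capsule sits at roughly (6.5, 1.8) before and (7.5, 0.8) after.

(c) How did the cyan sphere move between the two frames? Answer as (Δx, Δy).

(-1.9, 1.2)

The cyan sphere was at about (7.3, 4.2) and moved to about (5.4, 5.4).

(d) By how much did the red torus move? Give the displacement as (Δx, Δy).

(1.9, -0.3)

The red torus was at about (2.2, 5.4) and moved to about (4.1, 5.1).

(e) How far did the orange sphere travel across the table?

1.7

The orange sphere was near (5.0, 1.4) before and (3.8, 2.6) after, so it travelled √(1.2² + 1.2²) ≈ 1.7 units.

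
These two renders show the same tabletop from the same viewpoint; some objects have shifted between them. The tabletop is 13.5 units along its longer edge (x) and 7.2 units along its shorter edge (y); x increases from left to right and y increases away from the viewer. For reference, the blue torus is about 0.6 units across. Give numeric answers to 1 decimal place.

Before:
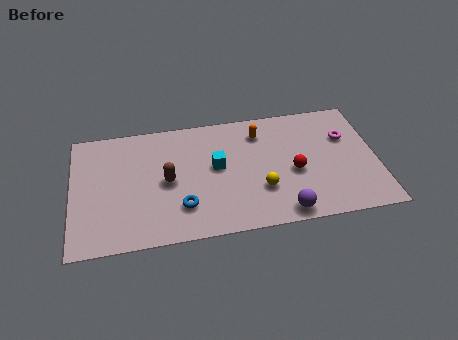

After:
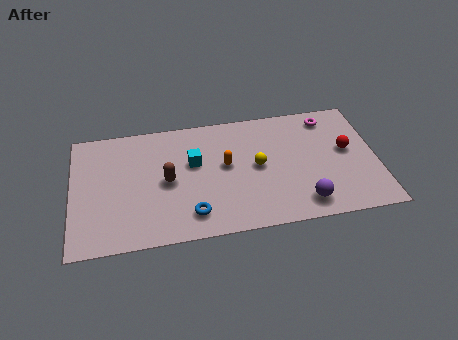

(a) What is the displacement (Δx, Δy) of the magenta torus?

(-0.7, 1.3)

The magenta torus started near (12.2, 4.8) and ended near (11.5, 6.1).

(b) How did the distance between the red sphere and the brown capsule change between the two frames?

+2.4

Before: roughly 5.6 units apart; after: 8.0. That's 2.4 units further apart.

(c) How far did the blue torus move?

0.6

From (4.8, 1.9) to (5.2, 1.4), the blue torus covered √(0.4² + 0.5²) ≈ 0.6 units.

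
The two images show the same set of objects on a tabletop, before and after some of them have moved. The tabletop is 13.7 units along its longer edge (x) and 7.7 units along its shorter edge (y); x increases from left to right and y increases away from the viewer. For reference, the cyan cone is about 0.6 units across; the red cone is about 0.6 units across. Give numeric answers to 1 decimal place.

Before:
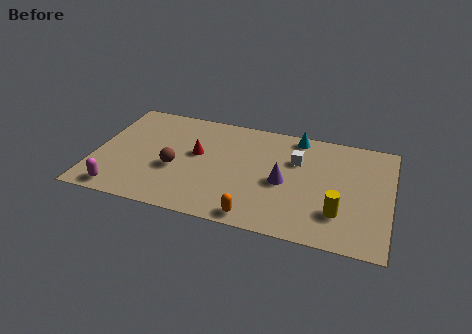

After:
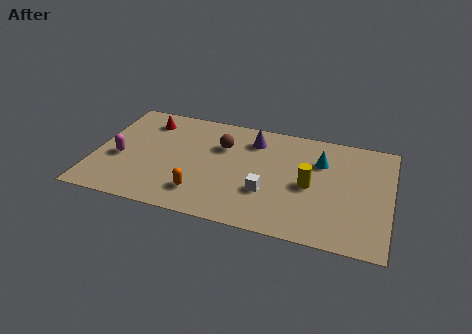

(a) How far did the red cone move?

3.1

The red cone moved from about (4.7, 4.4) to (2.2, 6.2), a distance of √(2.5² + 1.8²) ≈ 3.1.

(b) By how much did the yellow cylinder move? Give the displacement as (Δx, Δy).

(-1.4, 1.5)

The yellow cylinder was at about (11.4, 2.1) and moved to about (10.0, 3.6).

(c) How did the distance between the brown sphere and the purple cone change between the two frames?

-3.4

The distance was about 5.0 in the first image and 1.6 in the second, so they moved 3.4 units closer together.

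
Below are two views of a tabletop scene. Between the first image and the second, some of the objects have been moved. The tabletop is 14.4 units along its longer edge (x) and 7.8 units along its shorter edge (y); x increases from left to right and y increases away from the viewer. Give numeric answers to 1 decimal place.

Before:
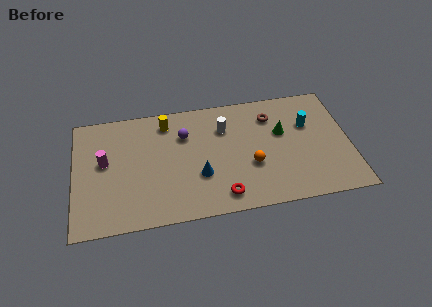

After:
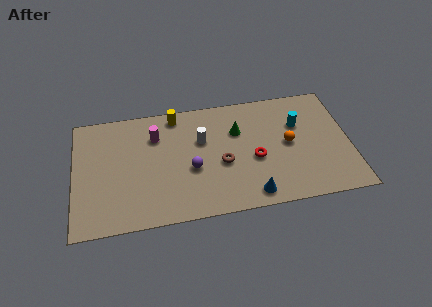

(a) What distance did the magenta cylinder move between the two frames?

3.0

The magenta cylinder was near (1.6, 4.4) before and (4.3, 5.7) after, so it travelled √(2.7² + 1.3²) ≈ 3.0 units.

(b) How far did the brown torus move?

3.8

From (10.4, 6.0) to (7.7, 3.3), the brown torus covered √(2.7² + 2.7²) ≈ 3.8 units.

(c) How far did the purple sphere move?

2.3

From (5.8, 5.5) to (6.1, 3.2), the purple sphere covered √(0.3² + 2.3²) ≈ 2.3 units.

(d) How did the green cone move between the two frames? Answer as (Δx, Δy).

(-2.3, 0.5)

The green cone was at about (10.9, 4.8) and moved to about (8.6, 5.3).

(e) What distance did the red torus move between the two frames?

2.8

The red torus was near (7.6, 1.2) before and (9.4, 3.3) after, so it travelled √(1.8² + 2.1²) ≈ 2.8 units.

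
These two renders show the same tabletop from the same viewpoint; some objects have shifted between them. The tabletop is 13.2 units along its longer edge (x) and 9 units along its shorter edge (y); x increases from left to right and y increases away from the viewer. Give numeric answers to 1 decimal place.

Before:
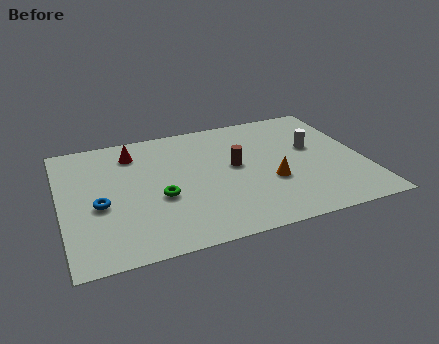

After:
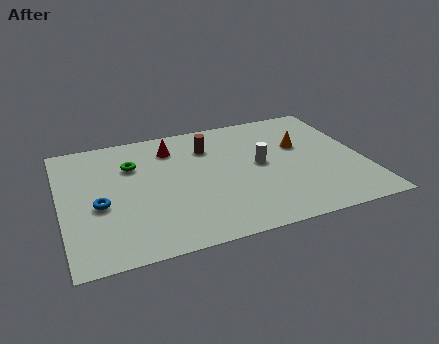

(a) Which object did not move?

the blue torus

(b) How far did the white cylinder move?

2.5

From (11.1, 5.3) to (8.7, 4.7), the white cylinder covered √(2.4² + 0.6²) ≈ 2.5 units.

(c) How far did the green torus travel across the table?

2.9

The green torus was near (4.2, 3.6) before and (3.2, 6.3) after, so it travelled √(1.0² + 2.7²) ≈ 2.9 units.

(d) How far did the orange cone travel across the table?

2.8

From (9.0, 3.3) to (10.6, 5.6), the orange cone covered √(1.6² + 2.3²) ≈ 2.8 units.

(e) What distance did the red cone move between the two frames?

1.7

From (3.3, 7.2) to (5.0, 7.1), the red cone covered √(1.7² + 0.1²) ≈ 1.7 units.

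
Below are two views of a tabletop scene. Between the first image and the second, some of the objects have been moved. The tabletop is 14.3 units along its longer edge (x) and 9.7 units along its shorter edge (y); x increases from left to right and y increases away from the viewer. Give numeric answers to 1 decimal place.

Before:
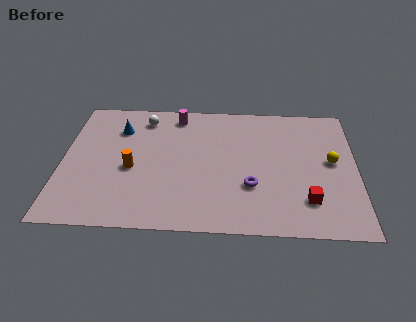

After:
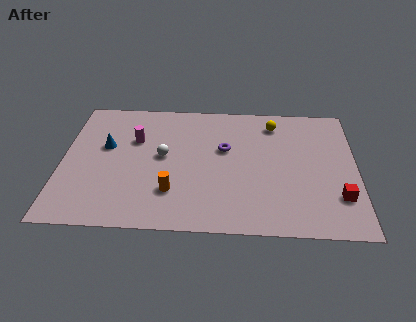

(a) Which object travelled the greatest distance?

the yellow sphere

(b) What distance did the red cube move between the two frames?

1.5

From (11.9, 2.3) to (13.4, 2.6), the red cube covered √(1.5² + 0.3²) ≈ 1.5 units.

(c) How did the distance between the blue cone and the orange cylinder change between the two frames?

+1.5

Before: roughly 3.1 units apart; after: 4.6. That's 1.5 units further apart.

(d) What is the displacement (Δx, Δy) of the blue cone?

(-0.6, -1.4)

The blue cone started near (2.7, 7.2) and ended near (2.1, 5.8).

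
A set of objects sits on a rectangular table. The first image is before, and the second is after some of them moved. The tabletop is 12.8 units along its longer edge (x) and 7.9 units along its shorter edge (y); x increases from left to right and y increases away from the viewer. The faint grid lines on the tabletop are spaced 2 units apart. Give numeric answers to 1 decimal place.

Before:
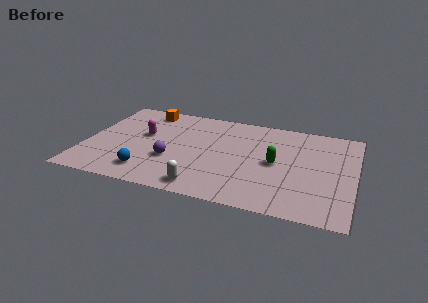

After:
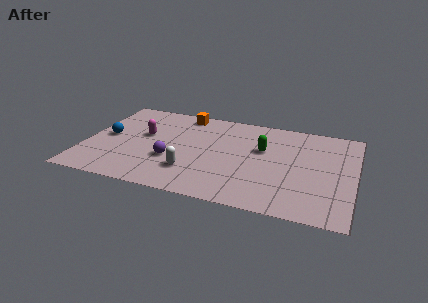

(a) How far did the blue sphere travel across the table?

3.3

From (3.2, 1.5) to (1.0, 4.0), the blue sphere covered √(2.2² + 2.5²) ≈ 3.3 units.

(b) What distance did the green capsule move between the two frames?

1.2

The green capsule was near (9.1, 3.9) before and (8.4, 4.9) after, so it travelled √(0.7² + 1.0²) ≈ 1.2 units.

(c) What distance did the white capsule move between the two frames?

1.3

From (5.9, 1.0) to (5.2, 2.1), the white capsule covered √(0.7² + 1.1²) ≈ 1.3 units.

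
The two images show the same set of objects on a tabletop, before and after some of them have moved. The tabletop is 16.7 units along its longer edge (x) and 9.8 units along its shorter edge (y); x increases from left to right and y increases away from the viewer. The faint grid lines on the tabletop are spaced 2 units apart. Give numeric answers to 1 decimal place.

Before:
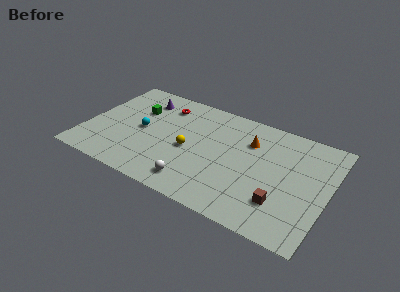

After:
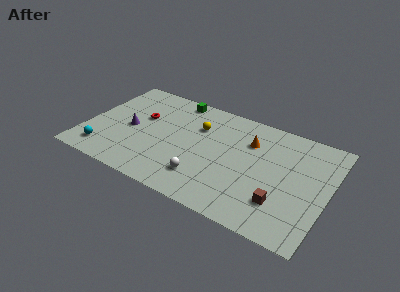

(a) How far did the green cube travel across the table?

3.3

The green cube moved from about (3.2, 6.6) to (5.6, 8.8), a distance of √(2.4² + 2.2²) ≈ 3.3.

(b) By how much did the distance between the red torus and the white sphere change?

-0.8

The distance was about 6.9 in the first image and 6.1 in the second, so they moved 0.8 units closer together.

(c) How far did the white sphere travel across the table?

0.9

The white sphere moved from about (8.0, 1.6) to (8.5, 2.3), a distance of √(0.5² + 0.7²) ≈ 0.9.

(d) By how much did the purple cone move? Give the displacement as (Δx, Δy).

(-0.4, -3.2)

The purple cone was at about (3.4, 7.8) and moved to about (3.0, 4.6).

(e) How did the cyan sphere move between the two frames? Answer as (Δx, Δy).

(-2.2, -3.1)

The cyan sphere started near (3.8, 4.8) and ended near (1.6, 1.7).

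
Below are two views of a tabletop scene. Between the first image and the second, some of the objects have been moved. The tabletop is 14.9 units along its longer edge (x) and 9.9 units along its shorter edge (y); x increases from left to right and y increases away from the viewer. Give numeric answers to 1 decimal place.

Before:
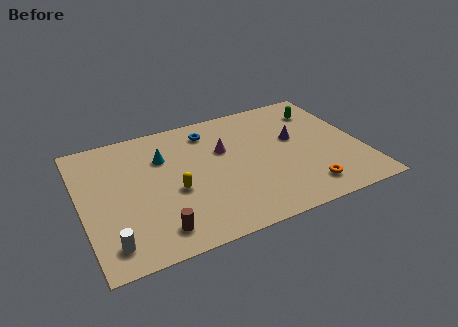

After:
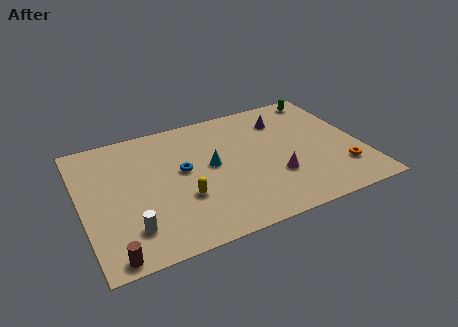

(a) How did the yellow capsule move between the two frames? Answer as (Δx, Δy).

(0.4, -0.7)

The yellow capsule started near (4.8, 4.1) and ended near (5.2, 3.4).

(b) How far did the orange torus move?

2.2

The orange torus was near (11.5, 1.7) before and (13.6, 2.5) after, so it travelled √(2.1² + 0.8²) ≈ 2.2 units.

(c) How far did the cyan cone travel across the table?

2.9

From (4.5, 6.9) to (6.9, 5.3), the cyan cone covered √(2.4² + 1.6²) ≈ 2.9 units.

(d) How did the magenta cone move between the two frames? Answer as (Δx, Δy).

(2.4, -3.1)

The magenta cone was at about (7.7, 6.3) and moved to about (10.1, 3.2).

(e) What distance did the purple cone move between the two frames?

1.8

From (11.5, 5.8) to (11.1, 7.6), the purple cone covered √(0.4² + 1.8²) ≈ 1.8 units.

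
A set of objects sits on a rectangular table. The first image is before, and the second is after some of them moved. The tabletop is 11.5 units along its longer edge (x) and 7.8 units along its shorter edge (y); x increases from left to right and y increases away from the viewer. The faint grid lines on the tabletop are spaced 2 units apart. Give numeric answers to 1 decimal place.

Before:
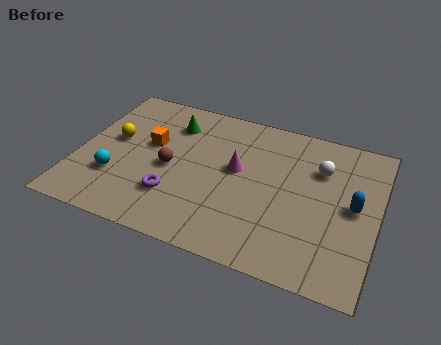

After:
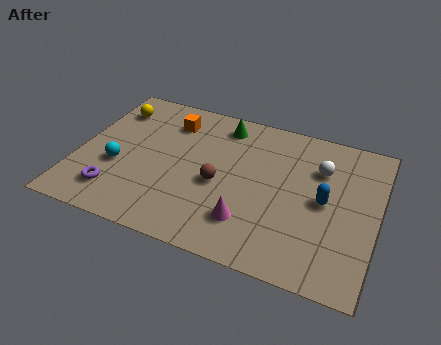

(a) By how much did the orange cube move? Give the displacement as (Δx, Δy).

(0.6, 1.5)

The orange cube was at about (2.7, 4.6) and moved to about (3.3, 6.1).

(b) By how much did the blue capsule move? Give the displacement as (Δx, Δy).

(-1.1, -0.1)

From the two frames, the blue capsule sits at roughly (10.6, 4.0) before and (9.5, 3.9) after.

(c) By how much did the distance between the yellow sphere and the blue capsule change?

-0.5

Before: roughly 9.3 units apart; after: 8.8. That's 0.5 units closer together.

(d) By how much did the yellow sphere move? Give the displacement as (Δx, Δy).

(-0.3, 1.7)

From the two frames, the yellow sphere sits at roughly (1.3, 4.4) before and (1.0, 6.1) after.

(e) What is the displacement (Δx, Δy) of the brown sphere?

(1.9, -0.2)

The brown sphere was at about (3.6, 3.6) and moved to about (5.5, 3.4).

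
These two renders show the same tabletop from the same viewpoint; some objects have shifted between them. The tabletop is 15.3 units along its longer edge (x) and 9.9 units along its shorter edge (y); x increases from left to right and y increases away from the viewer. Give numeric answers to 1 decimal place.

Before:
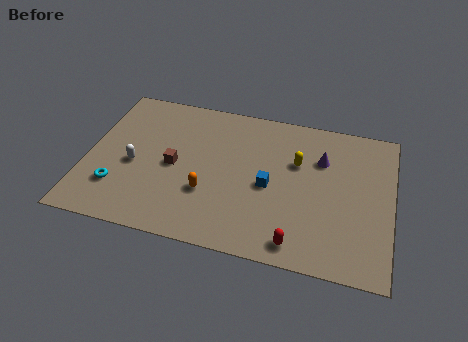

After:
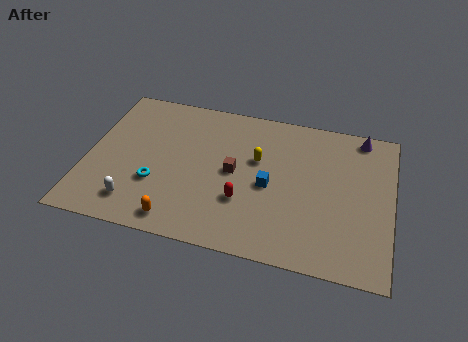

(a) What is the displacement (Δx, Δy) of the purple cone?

(1.9, 2.0)

The purple cone was at about (11.7, 6.9) and moved to about (13.6, 8.9).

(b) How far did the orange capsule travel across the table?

2.5

The orange capsule moved from about (6.2, 3.3) to (4.9, 1.2), a distance of √(1.3² + 2.1²) ≈ 2.5.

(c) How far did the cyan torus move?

2.0

The cyan torus was near (1.7, 2.6) before and (3.6, 3.3) after, so it travelled √(1.9² + 0.7²) ≈ 2.0 units.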